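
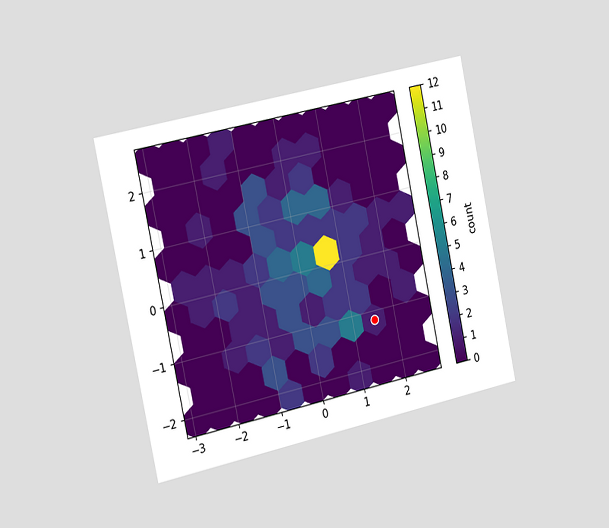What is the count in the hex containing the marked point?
The chart is tilted about 12° counter-clockwise and viewed slightly from the left. The marked hex reads 1 on the colorbar.

1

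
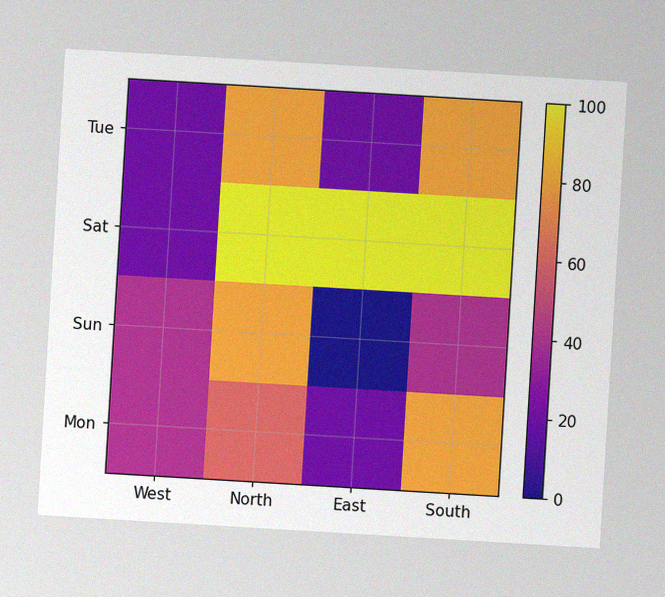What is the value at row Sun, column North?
The chart is tilted about 3° clockwise, with some photo noise. Matching cell (Sun, North) against the colorbar gives 80.

80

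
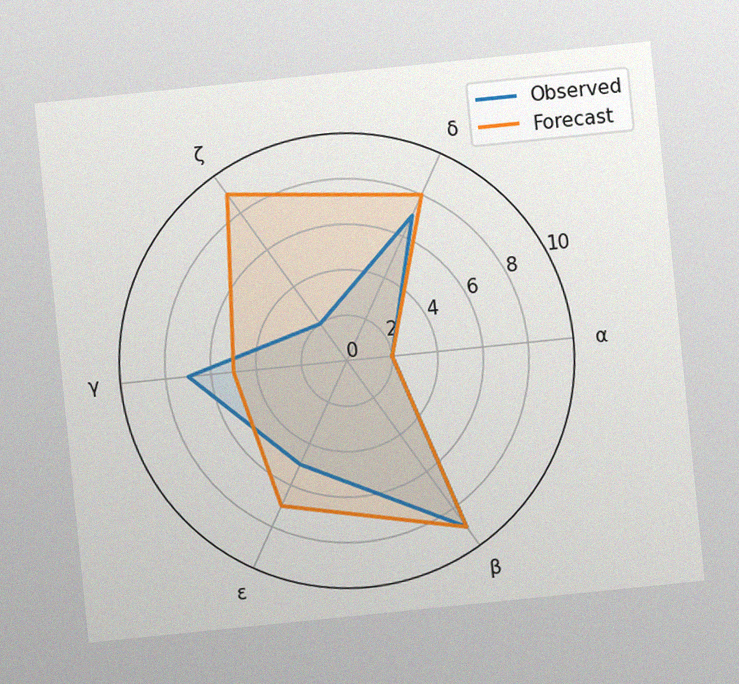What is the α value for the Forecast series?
2

The chart is tilted about 6° counter-clockwise, with some photo noise. On the α axis, Forecast reaches 2.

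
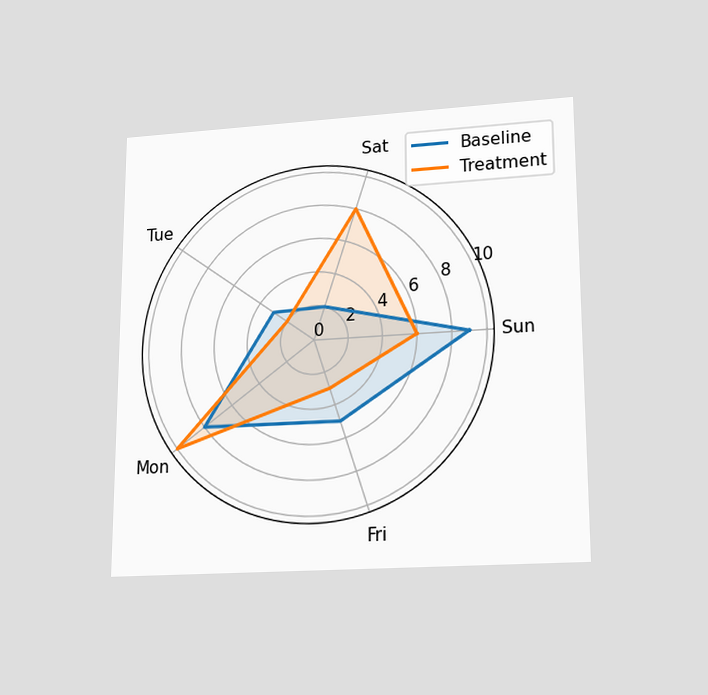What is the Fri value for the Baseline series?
5

The chart is viewed slightly from below. On the Fri axis, Baseline reaches 5.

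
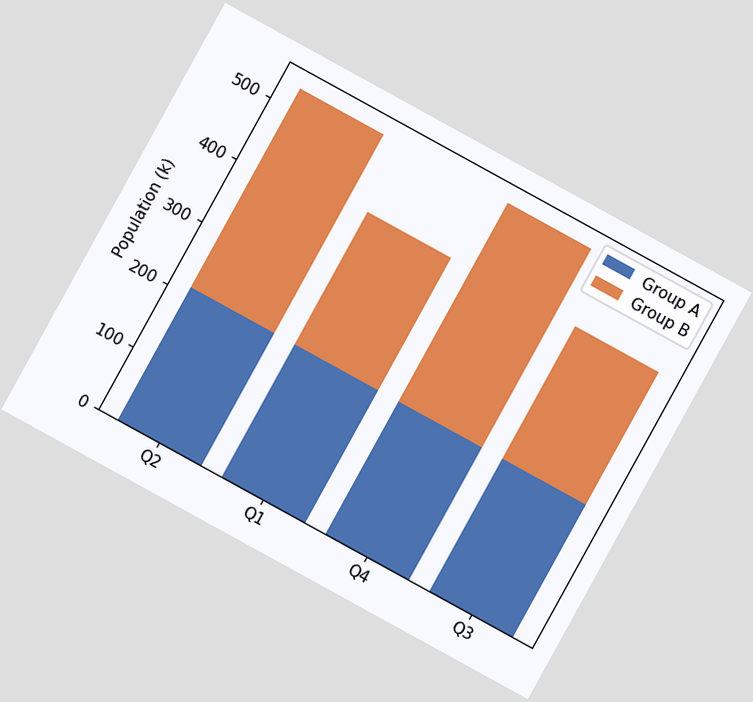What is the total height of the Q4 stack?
The chart is tilted about 29° clockwise. The Q4 stack's top reaches 530k on the y-axis.

530k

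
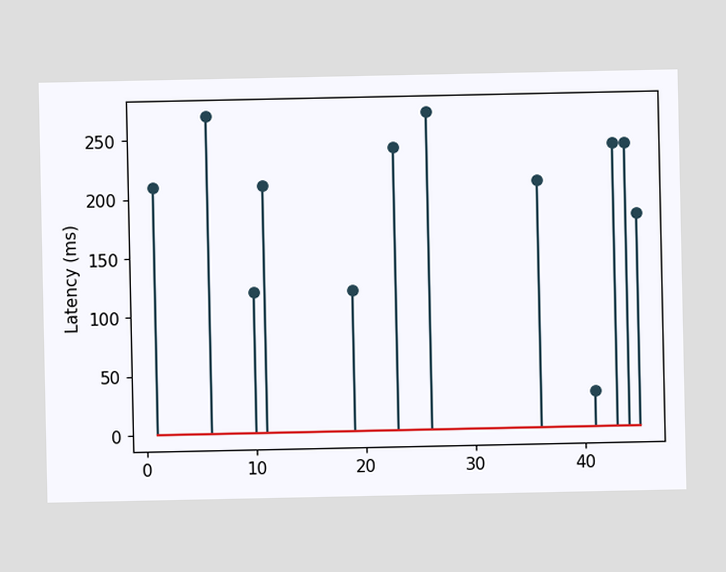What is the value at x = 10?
120ms

The stem at x=10 reaches 120ms.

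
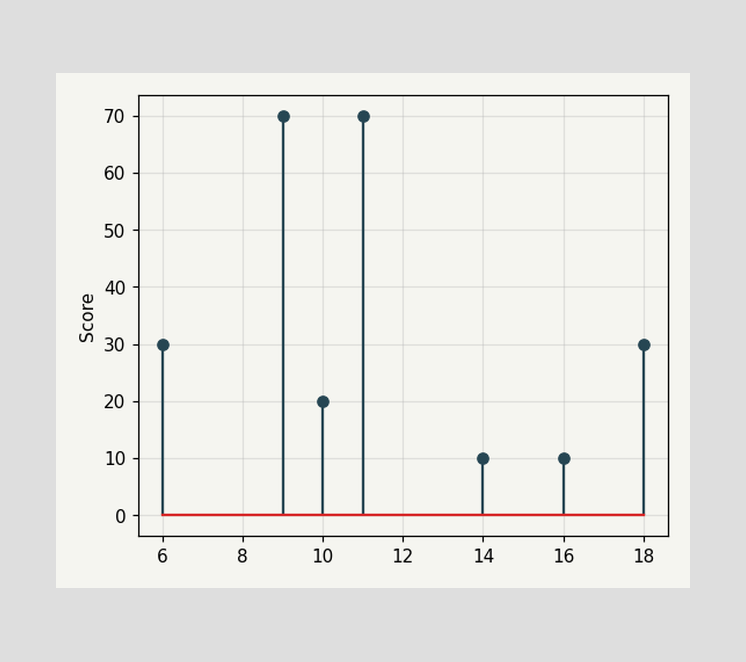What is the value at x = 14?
The stem at x=14 reaches 10.

10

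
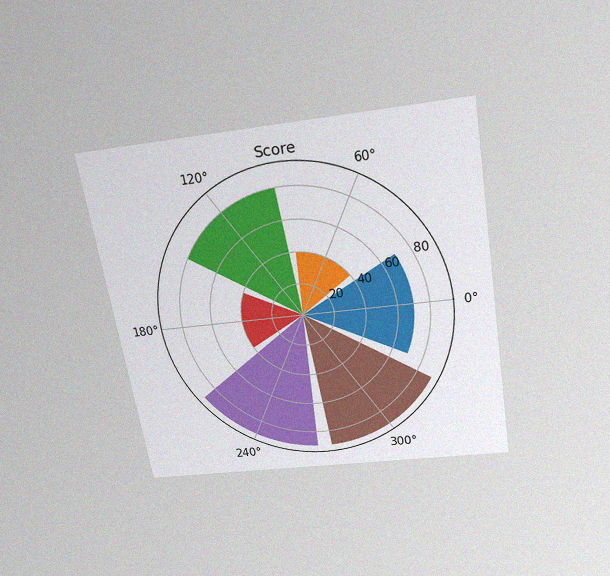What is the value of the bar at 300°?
The chart is tilted about 10° counter-clockwise and viewed slightly from above, with some photo noise. The bar at 300° reaches 90 on the radial axis.

90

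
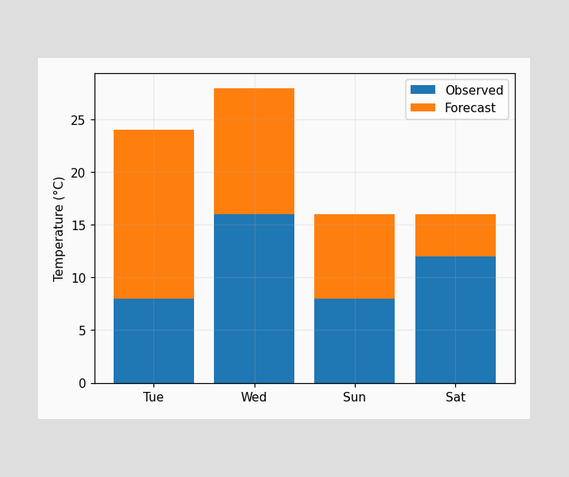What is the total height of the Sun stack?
16°C

The Sun stack's top reaches 16°C on the y-axis.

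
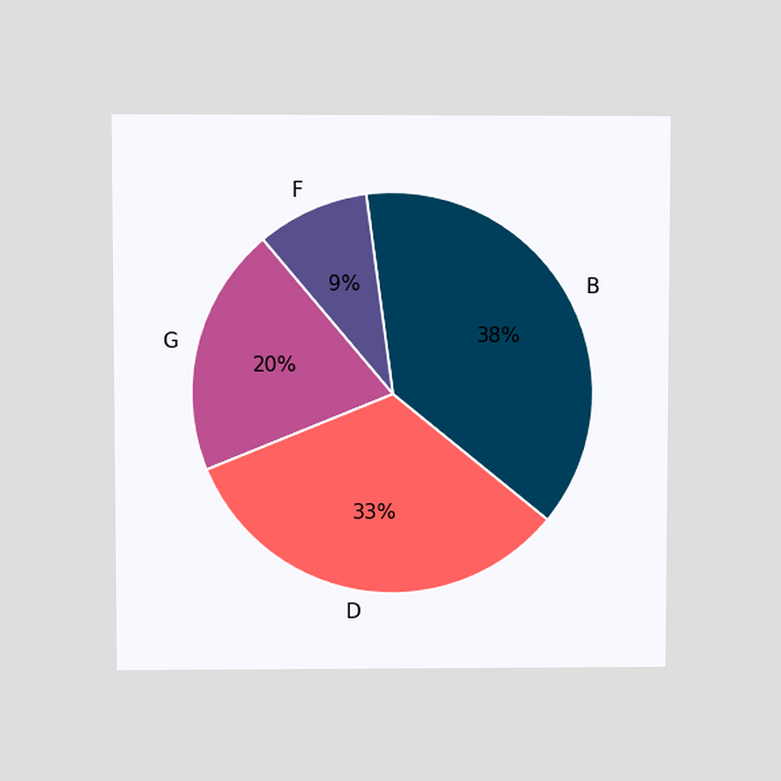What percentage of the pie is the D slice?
The chart is viewed at a slight angle. The D slice takes up 33% of the pie.

33%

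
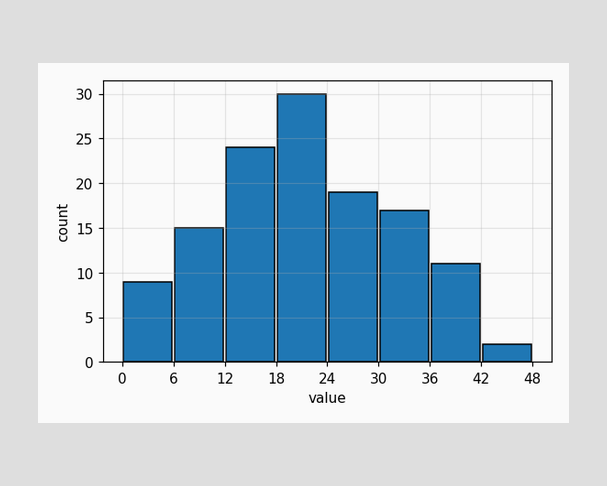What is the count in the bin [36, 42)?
11

The [36, 42) bin has height 11.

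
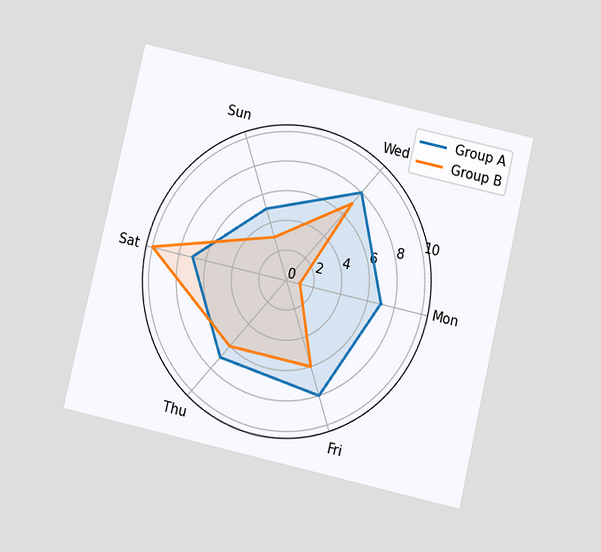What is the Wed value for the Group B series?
7

The chart is tilted about 13° clockwise and viewed slightly from below. On the Wed axis, Group B reaches 7.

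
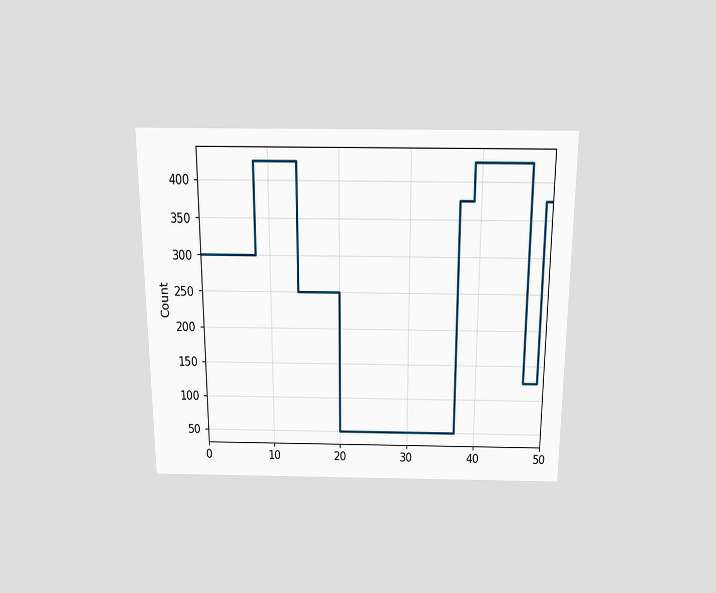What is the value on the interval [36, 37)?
The chart is viewed slightly from above. On [36, 37) the step sits at 50.

50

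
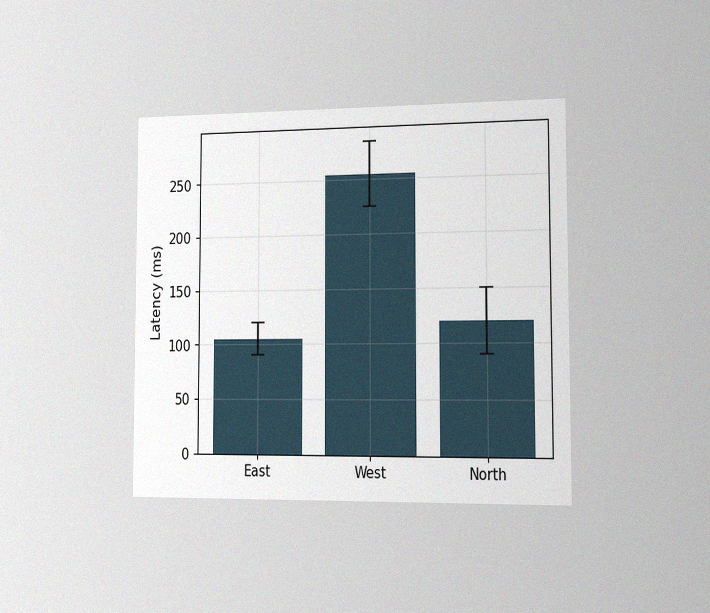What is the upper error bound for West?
The chart is viewed slightly from the right, with some photo noise. The West bar's upper whisker reaches 285ms.

285ms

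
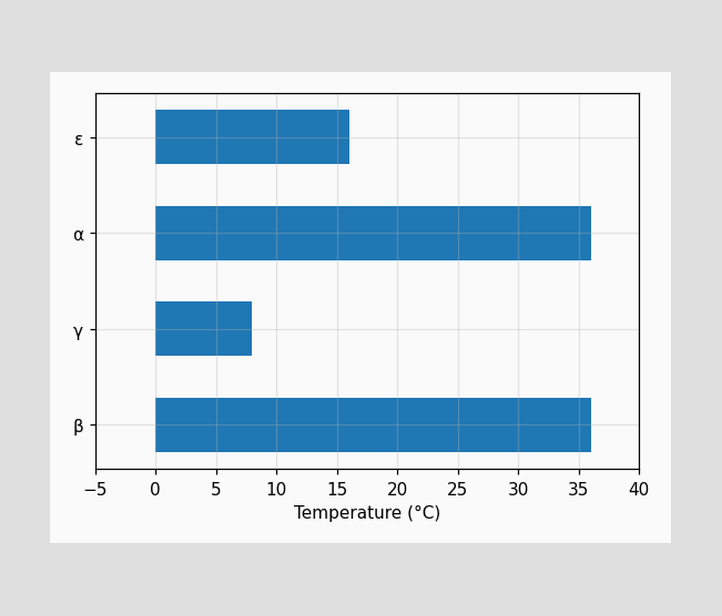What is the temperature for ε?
Reading along the chart's x-axis, the ε bar reaches 16°C.

16°C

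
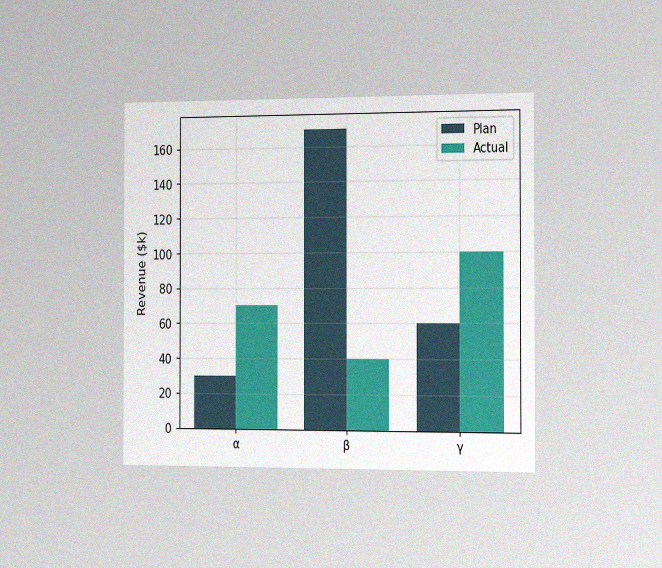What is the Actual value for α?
The chart is viewed slightly from the right, with some photo noise. The Actual bar at α reaches $70k on the y-axis.

$70k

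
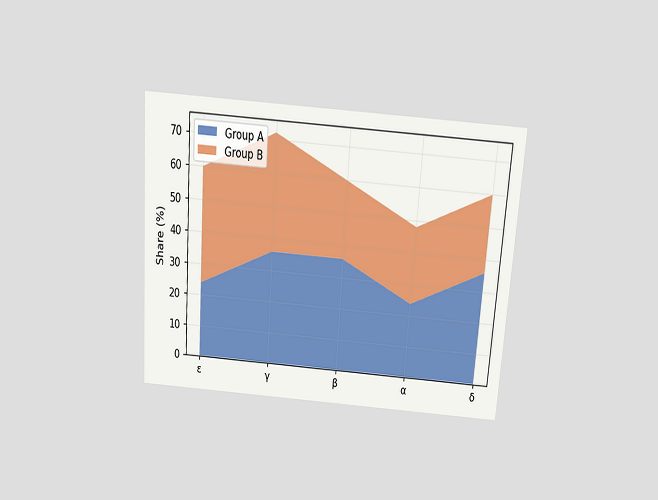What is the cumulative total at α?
The chart is tilted about 4° clockwise and viewed slightly from above. The stacked total at α reaches 48%.

48%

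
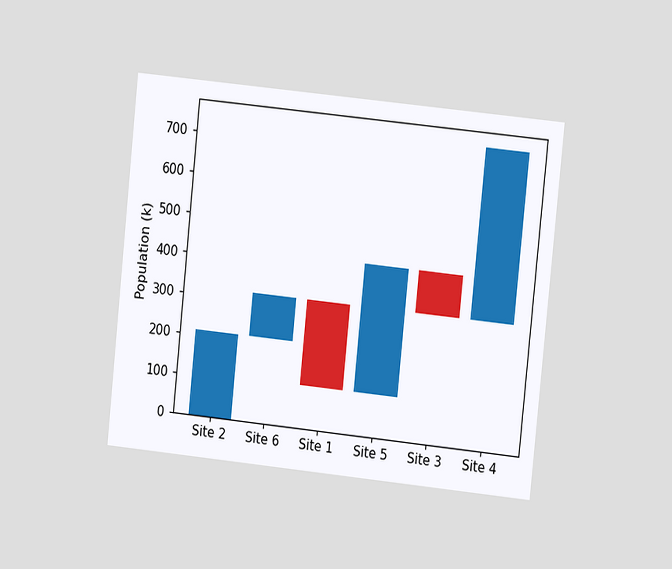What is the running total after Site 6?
318k

The chart is tilted about 6° clockwise and viewed at a slight angle. After Site 6 the running total reaches 318k.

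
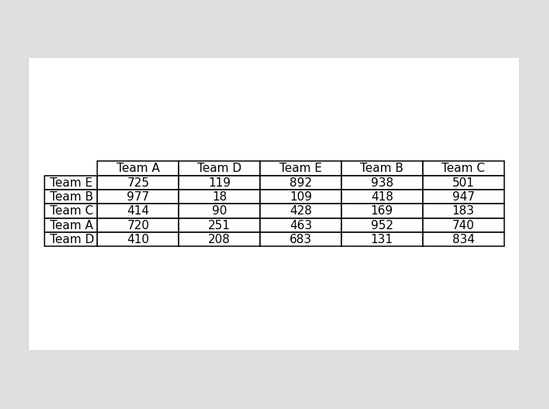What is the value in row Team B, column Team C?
The (Team B, Team C) cell reads 947.

947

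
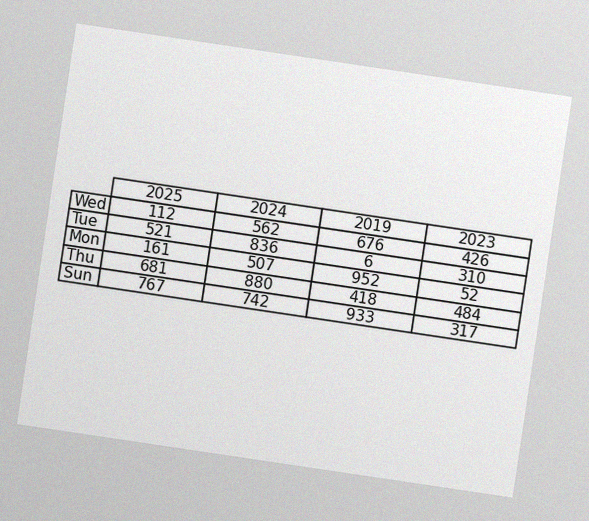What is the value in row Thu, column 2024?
880

The chart is tilted about 8° clockwise, with some photo noise. The (Thu, 2024) cell reads 880.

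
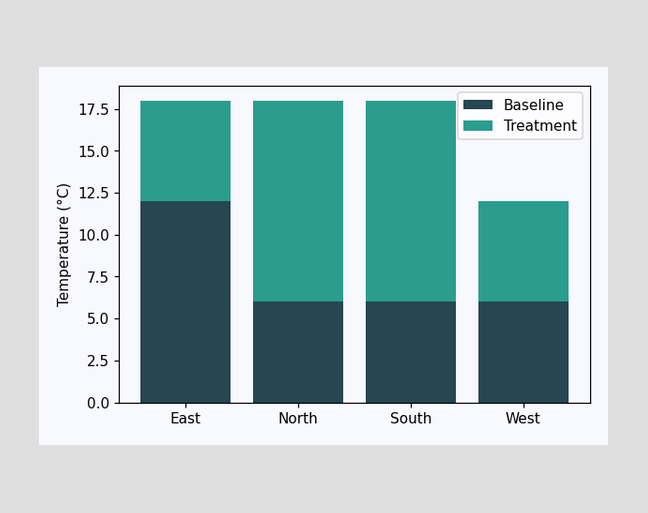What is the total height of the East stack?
18°C

The East stack's top reaches 18°C on the y-axis.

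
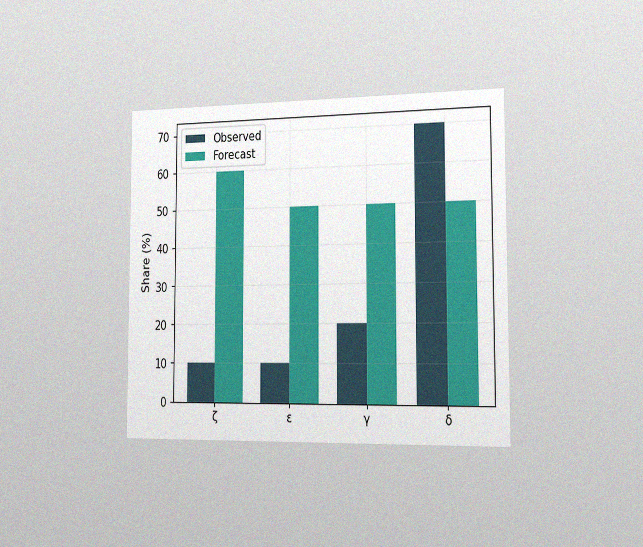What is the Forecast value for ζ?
60%

The chart is viewed slightly from the right, with some photo noise. The Forecast bar at ζ reaches 60% on the y-axis.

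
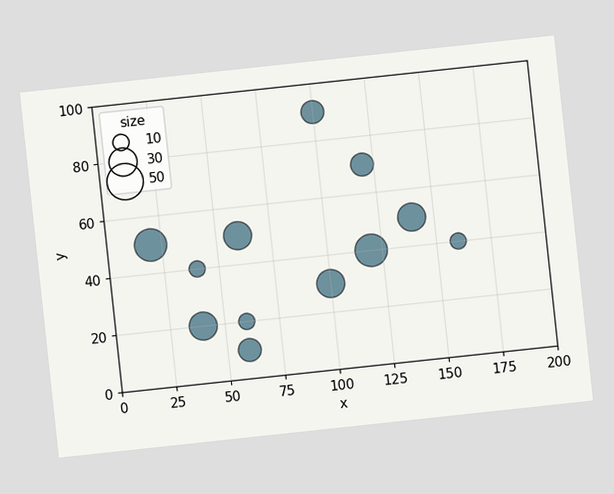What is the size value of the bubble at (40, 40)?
The chart is tilted about 6° counter-clockwise. Matching the bubble at (40, 40) against the size legend gives 10.

10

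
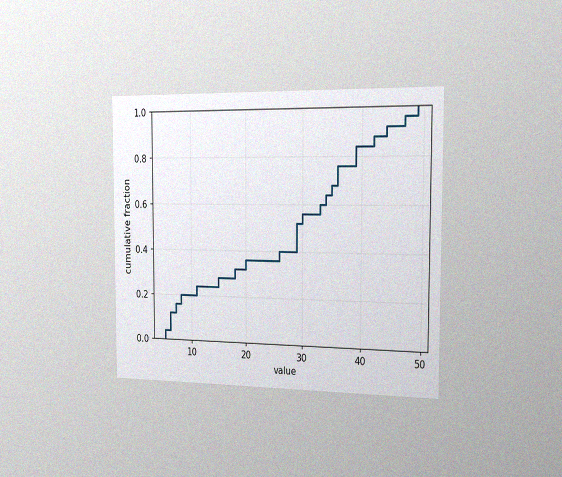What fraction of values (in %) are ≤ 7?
The chart is viewed slightly from the right, with some photo noise. At x=7 the ECDF step is at 16%.

16%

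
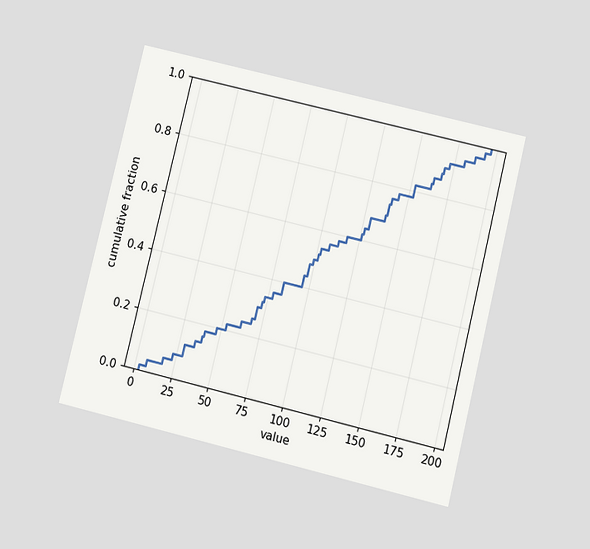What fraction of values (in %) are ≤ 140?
76%

The chart is tilted about 14° clockwise and viewed at a slight angle. At x=140 the ECDF step is at 76%.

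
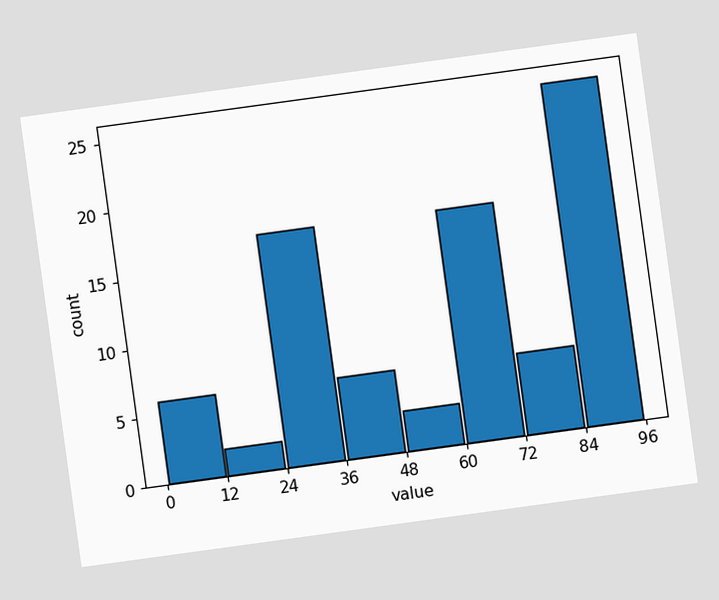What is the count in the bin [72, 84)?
6

The chart is tilted about 8° counter-clockwise. The [72, 84) bin has height 6.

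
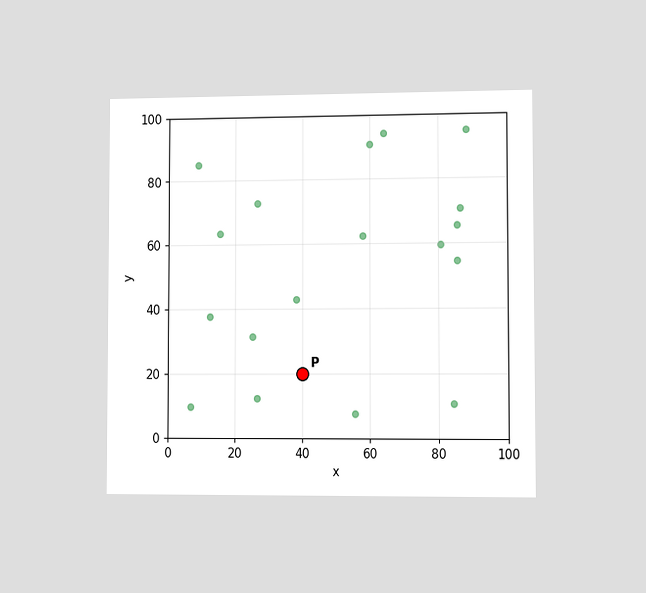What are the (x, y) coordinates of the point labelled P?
(40, 20)

The chart is viewed slightly from the right. Following the gridlines from P to each axis, P sits at (40, 20).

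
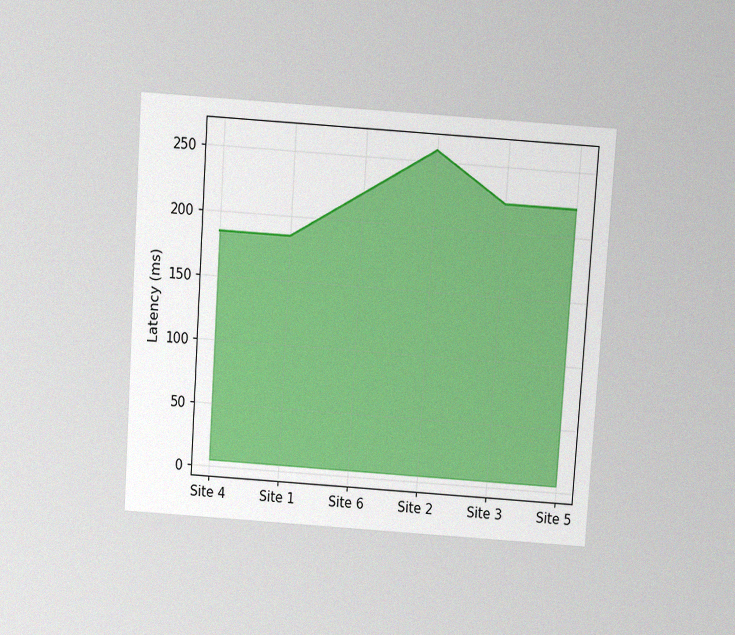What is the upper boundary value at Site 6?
The chart is tilted about 4° clockwise and viewed slightly from above, with some photo noise. At Site 6 the upper boundary is at 222ms.

222ms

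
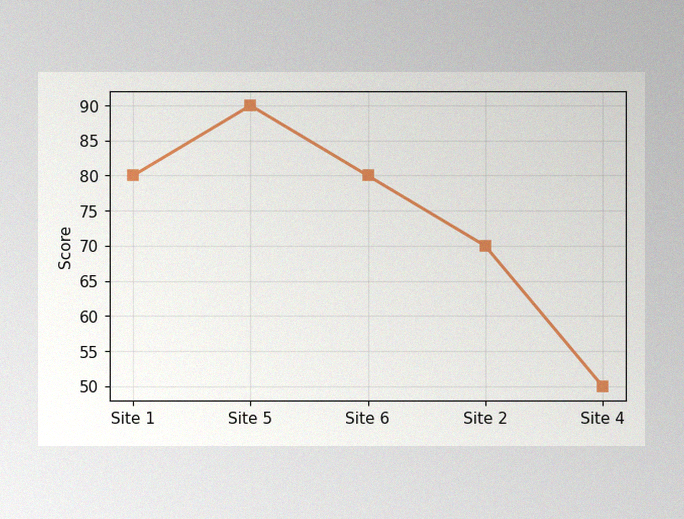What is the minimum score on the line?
The image has some photo noise and uneven lighting. The lowest point is at Site 4, and reading across to the y-axis gives 50.

50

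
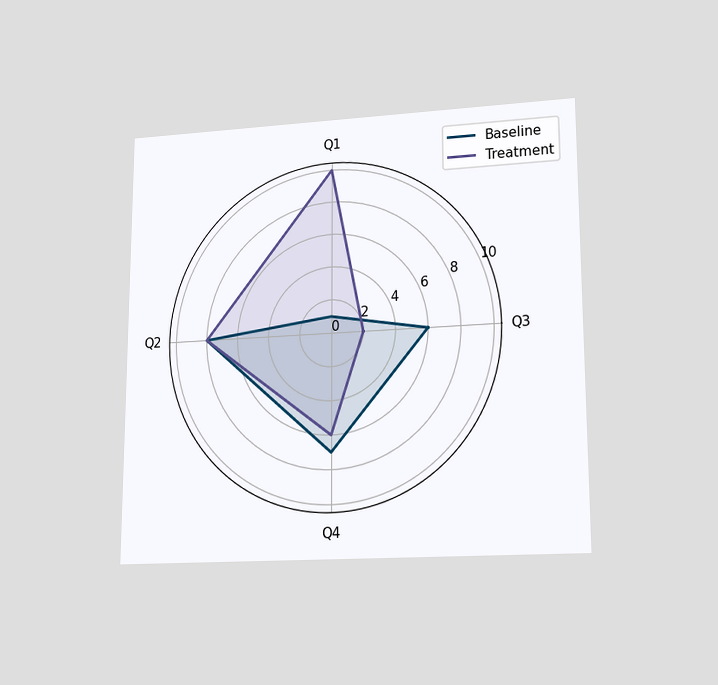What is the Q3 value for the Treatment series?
2

The chart is viewed at a slight angle. On the Q3 axis, Treatment reaches 2.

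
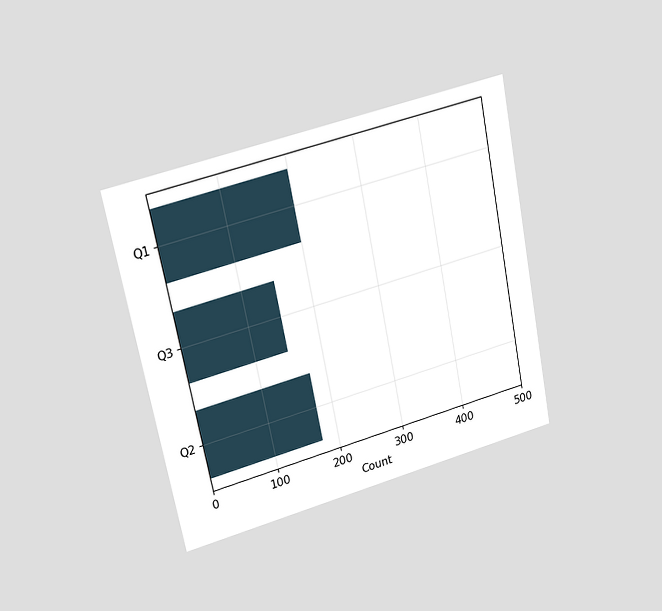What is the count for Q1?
200

The chart is tilted about 11° counter-clockwise and viewed at a slight angle. Reading along the chart's x-axis, the Q1 bar reaches 200.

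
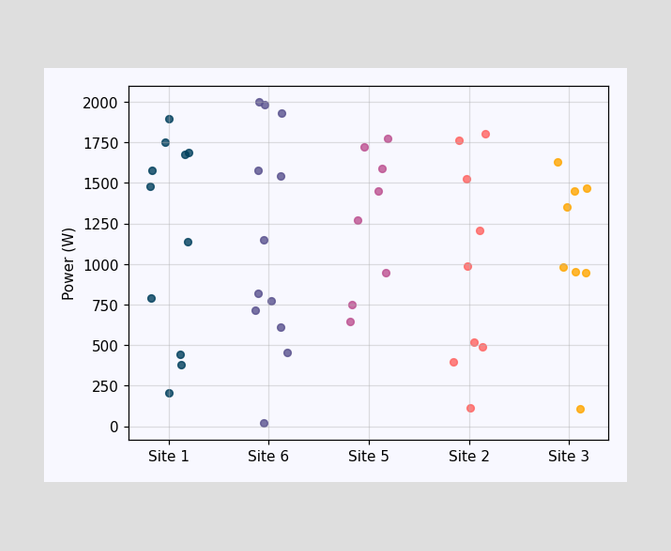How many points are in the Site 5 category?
8

Counting the markers in the Site 5 column gives 8.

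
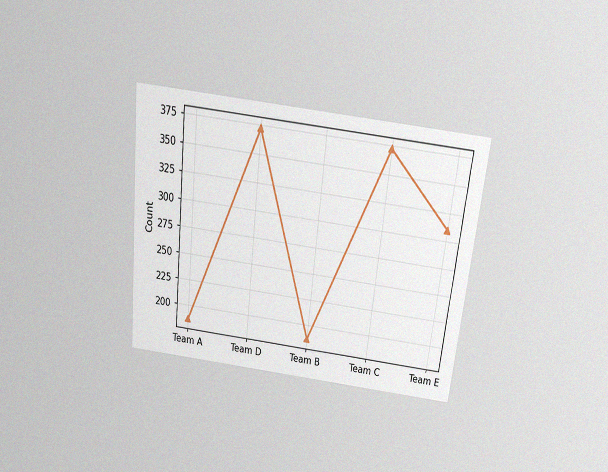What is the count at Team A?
186

The chart is tilted about 6° clockwise and viewed slightly from above, with some photo noise. At Team A, the line is at 186.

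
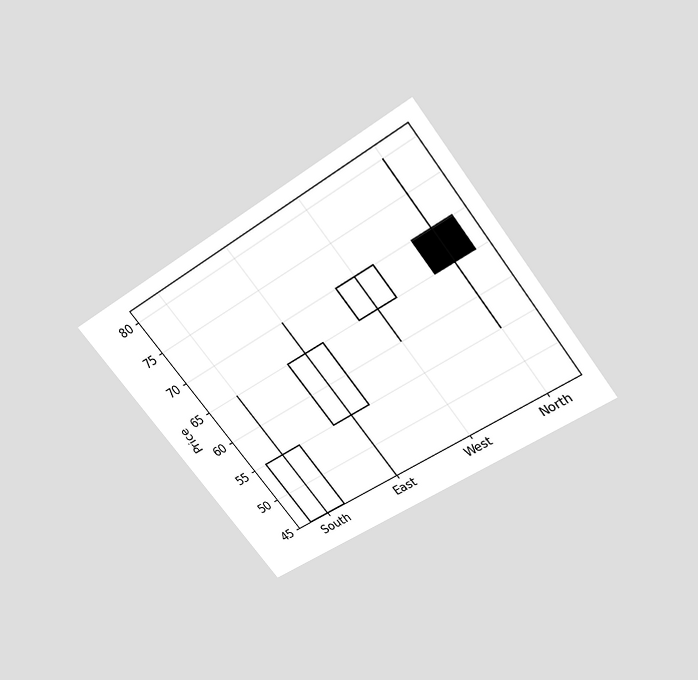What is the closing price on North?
65

The chart is tilted about 37° counter-clockwise and viewed slightly from above. The North candle closes at 65.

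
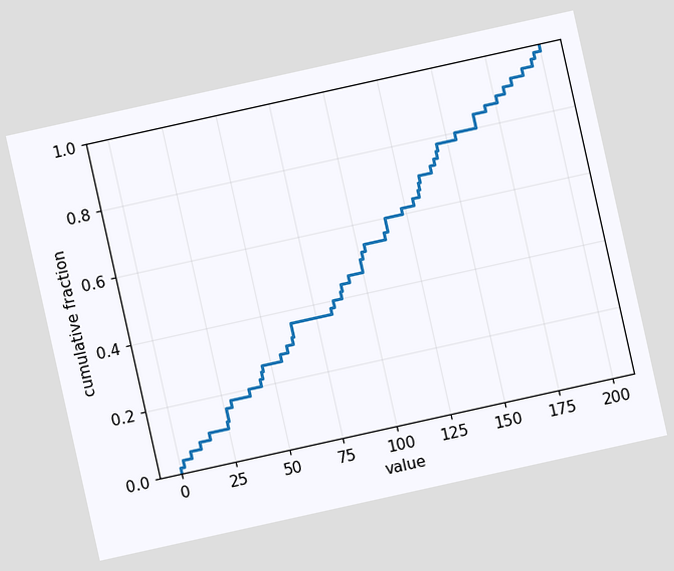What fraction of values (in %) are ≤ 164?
84%

The chart is tilted about 12° counter-clockwise. At x=164 the ECDF step is at 84%.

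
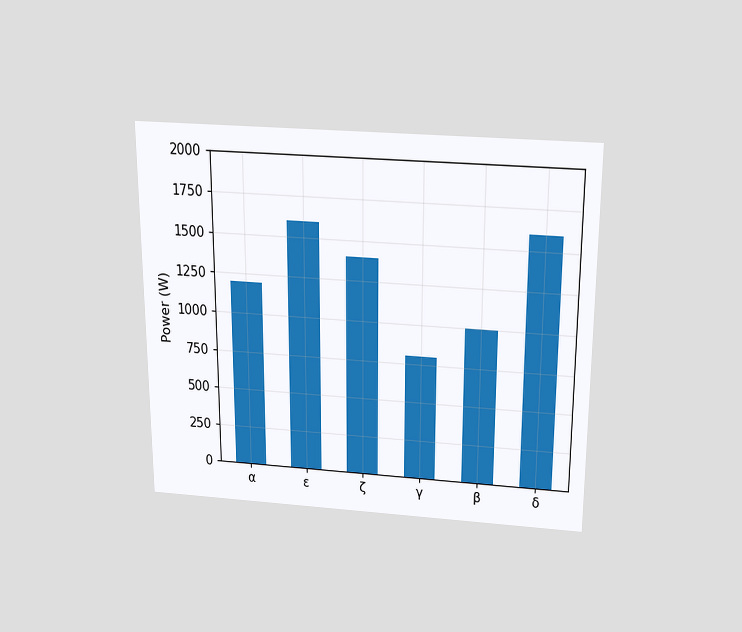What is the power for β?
1000W

The chart is viewed slightly from above. Reading along the chart's y-axis, the β bar reaches 1000W.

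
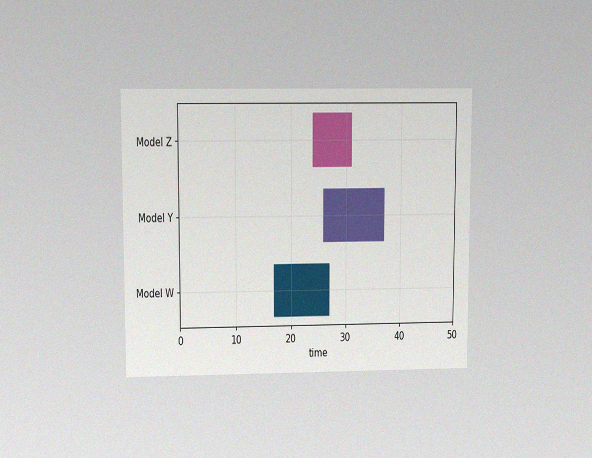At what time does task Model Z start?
24

The chart is viewed at a slight angle, with some photo noise. The Model Z bar begins at t=24.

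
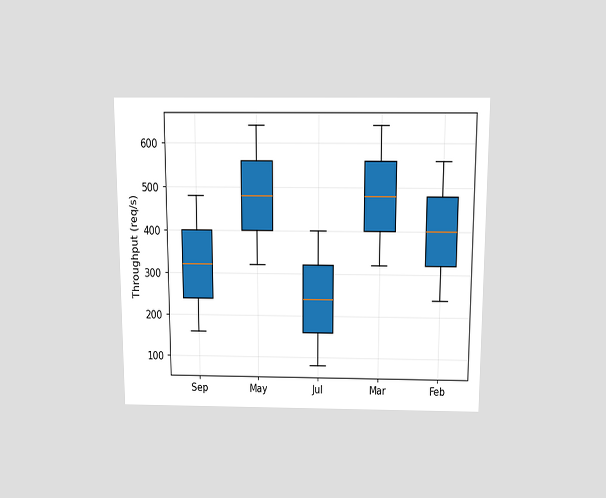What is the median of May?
480req/s

The chart is viewed slightly from above. The median line in the May box sits at 480req/s.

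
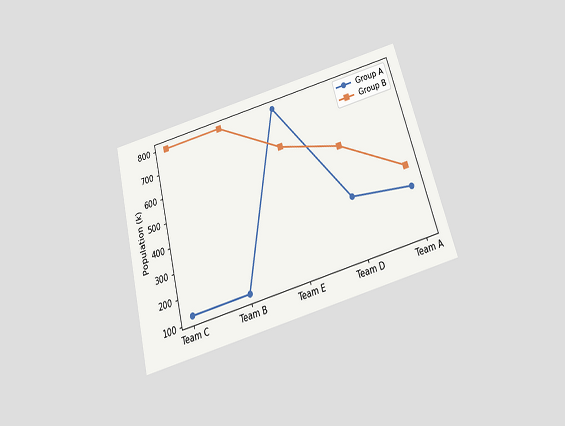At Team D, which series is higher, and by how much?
Group B, by 210k

The chart is tilted about 15° counter-clockwise and viewed slightly from below. At Team D, Group B sits above the other line by 210k.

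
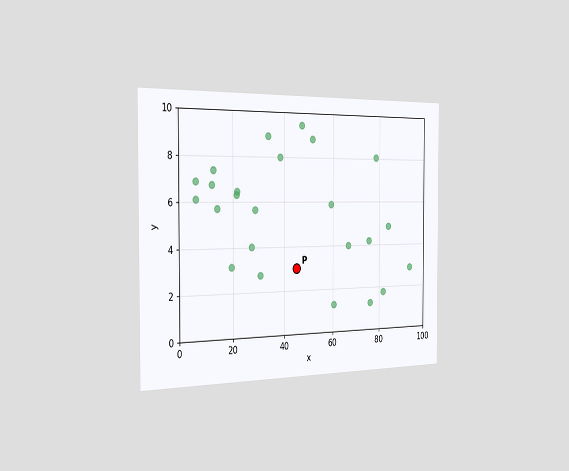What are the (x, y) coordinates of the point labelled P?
(45, 3)

The chart is viewed slightly from the left. Following the gridlines from P to each axis, P sits at (45, 3).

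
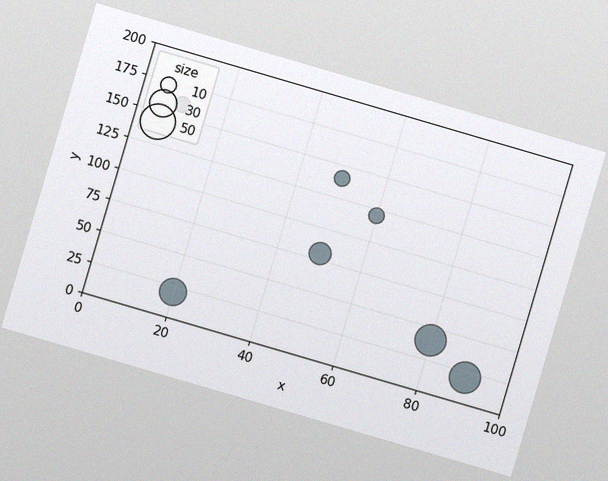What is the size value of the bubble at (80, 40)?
The chart is tilted about 16° clockwise, with some photo noise. Matching the bubble at (80, 40) against the size legend gives 40.

40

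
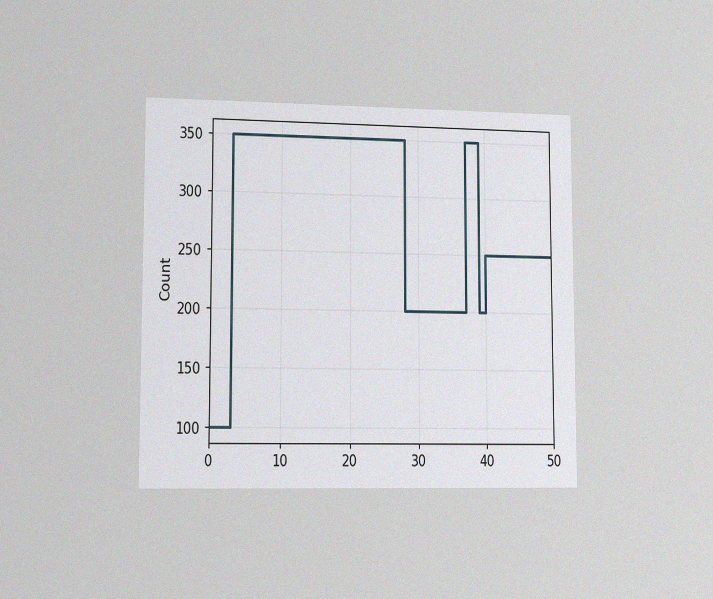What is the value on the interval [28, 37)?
The chart is viewed slightly from the left, with some photo noise. On [28, 37) the step sits at 200.

200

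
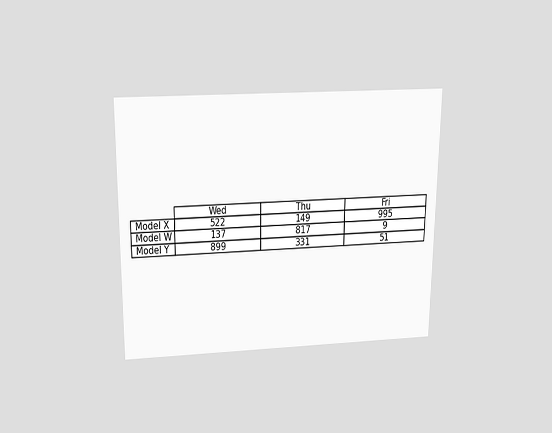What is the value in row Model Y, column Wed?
The chart is viewed slightly from above. The (Model Y, Wed) cell reads 899.

899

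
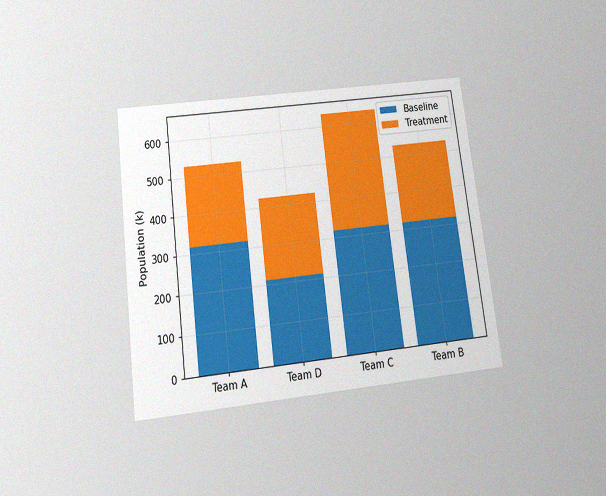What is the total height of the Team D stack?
424k

The chart is tilted about 7° counter-clockwise and viewed slightly from below, with some photo noise. The Team D stack's top reaches 424k on the y-axis.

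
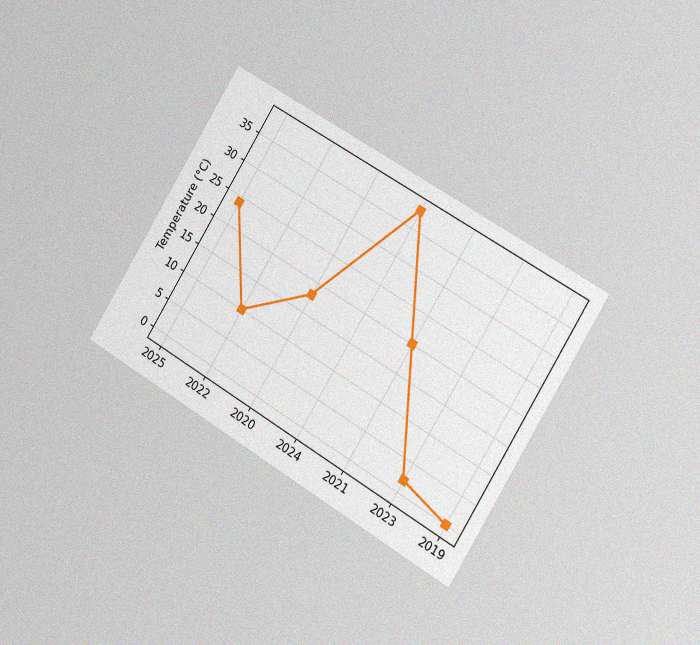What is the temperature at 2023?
The chart is tilted about 32° clockwise and viewed slightly from the right, with some photo noise. At 2023, the line is at 2°C.

2°C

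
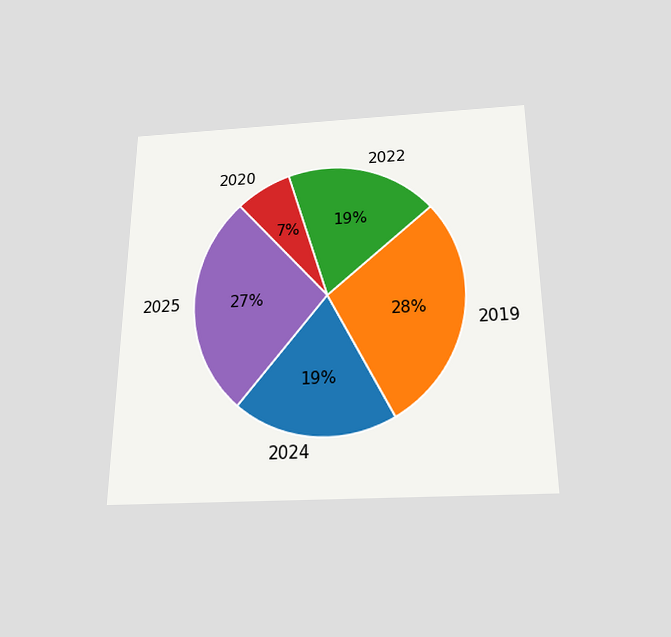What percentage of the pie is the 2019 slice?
28%

The chart is viewed slightly from below. The 2019 slice takes up 28% of the pie.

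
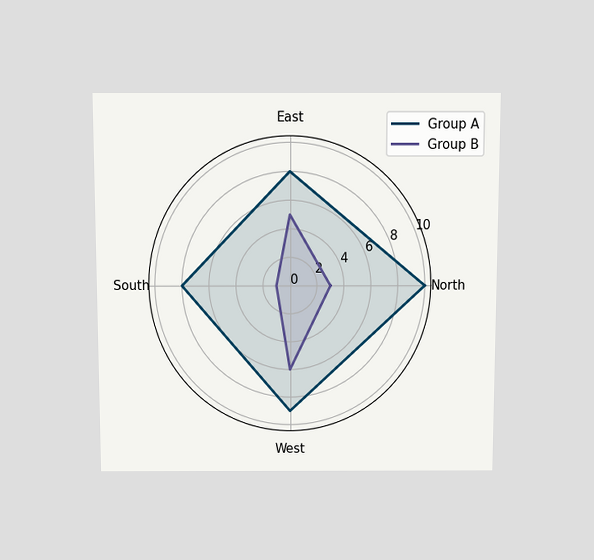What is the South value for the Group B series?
1

The chart is viewed slightly from above. On the South axis, Group B reaches 1.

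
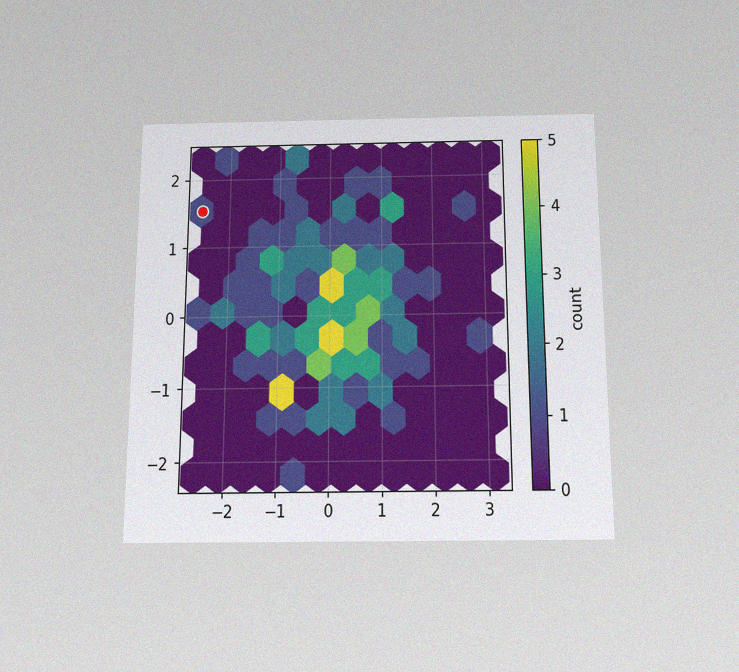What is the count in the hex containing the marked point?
The chart is viewed slightly from below, with some photo noise. The marked hex reads 1 on the colorbar.

1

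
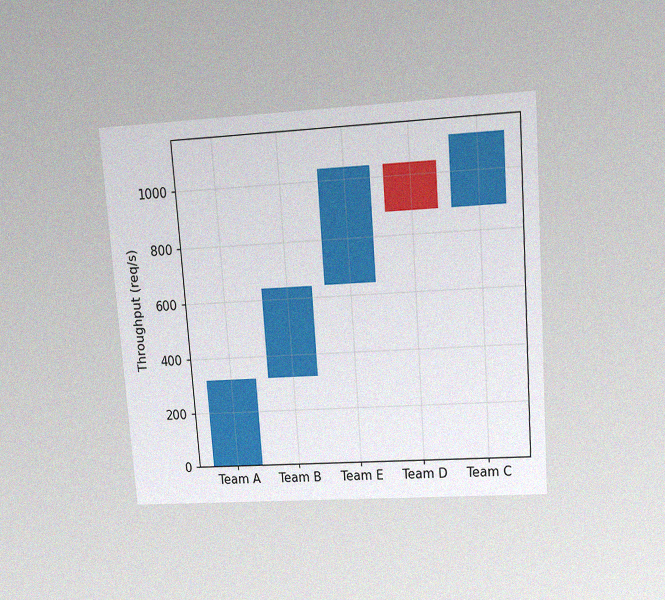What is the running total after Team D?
The chart is tilted about 4° counter-clockwise and viewed at a slight angle, with some photo noise. After Team D the running total reaches 880req/s.

880req/s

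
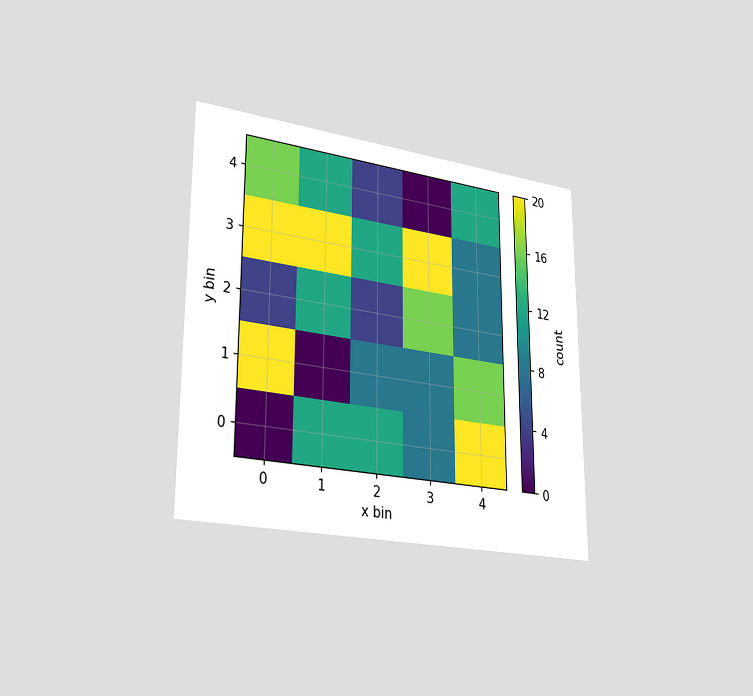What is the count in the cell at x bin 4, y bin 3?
8

The chart is viewed slightly from the left. Matching the cell (4, 3) against the colorbar gives 8.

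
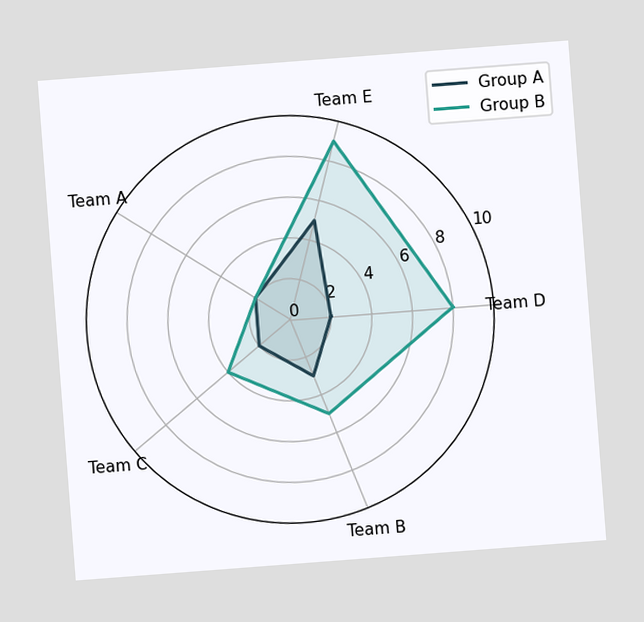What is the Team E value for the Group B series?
The chart is tilted about 4° counter-clockwise. On the Team E axis, Group B reaches 9.

9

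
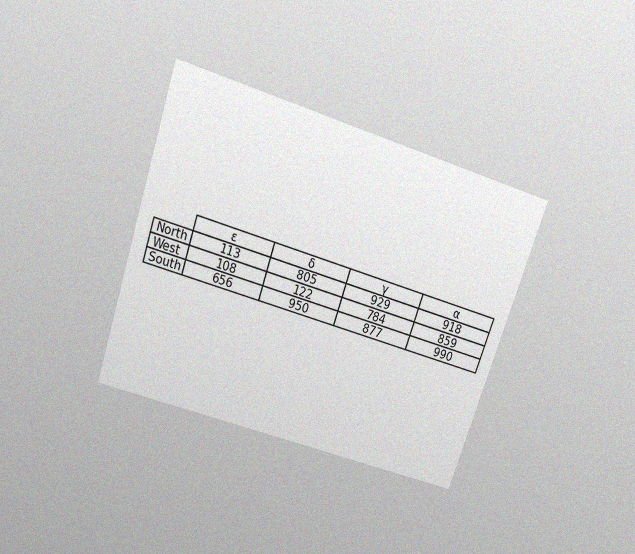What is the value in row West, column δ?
The chart is tilted about 18° clockwise and viewed slightly from above, with some photo noise. The (West, δ) cell reads 122.

122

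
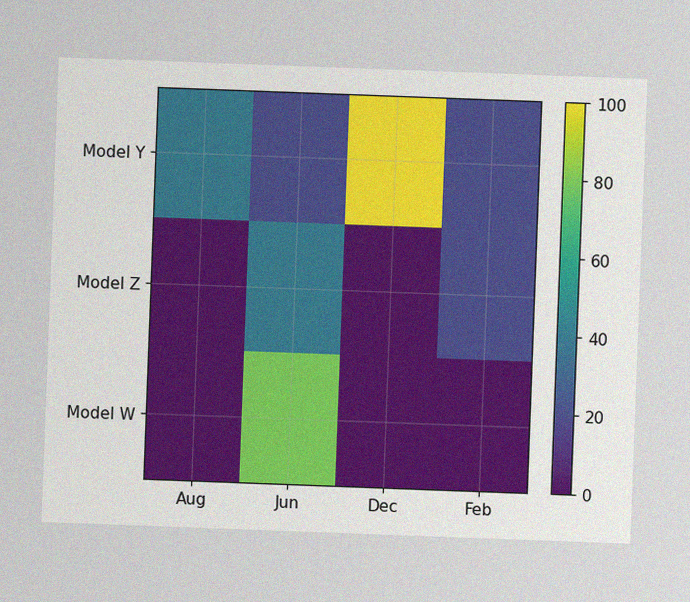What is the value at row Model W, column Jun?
The chart is tilted about 2° clockwise, with some photo noise. Matching cell (Model W, Jun) against the colorbar gives 80.

80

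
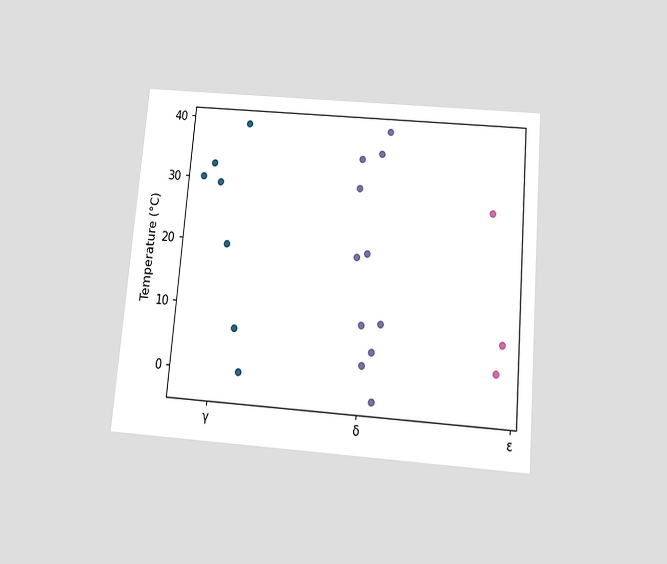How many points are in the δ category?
The chart is tilted about 5° clockwise and viewed slightly from below. Counting the markers in the δ column gives 11.

11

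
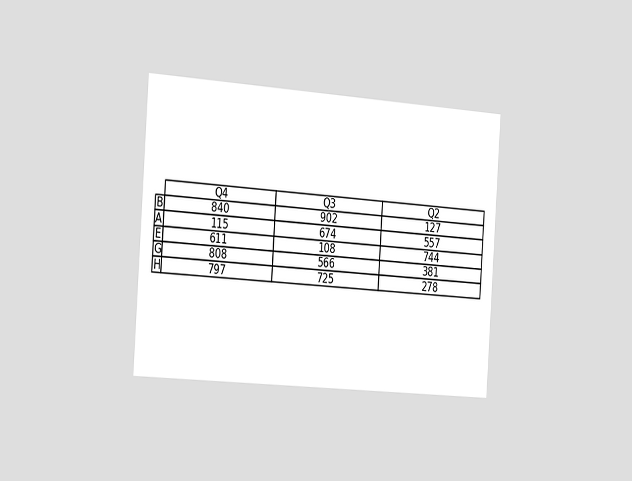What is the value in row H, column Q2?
The chart is tilted about 4° clockwise and viewed slightly from the left. The (H, Q2) cell reads 278.

278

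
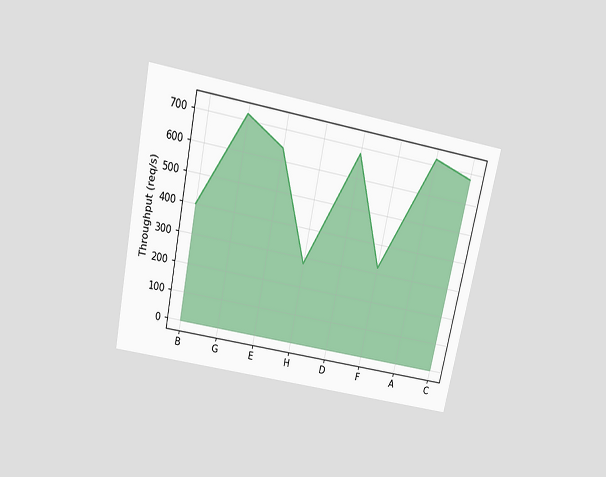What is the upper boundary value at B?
The chart is tilted about 12° clockwise and viewed slightly from above. At B the upper boundary is at 400req/s.

400req/s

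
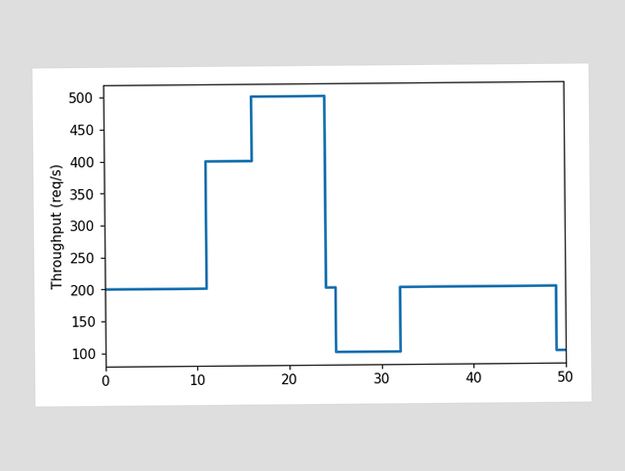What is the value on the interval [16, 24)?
On [16, 24) the step sits at 500req/s.

500req/s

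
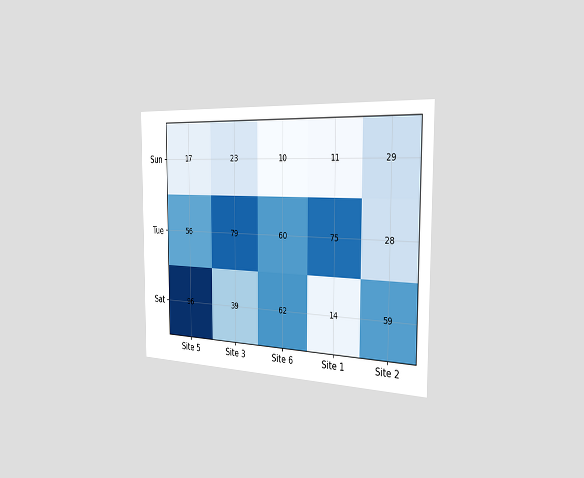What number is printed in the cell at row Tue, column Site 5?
56

The chart is viewed slightly from the right. The (Tue, Site 5) cell reads 56.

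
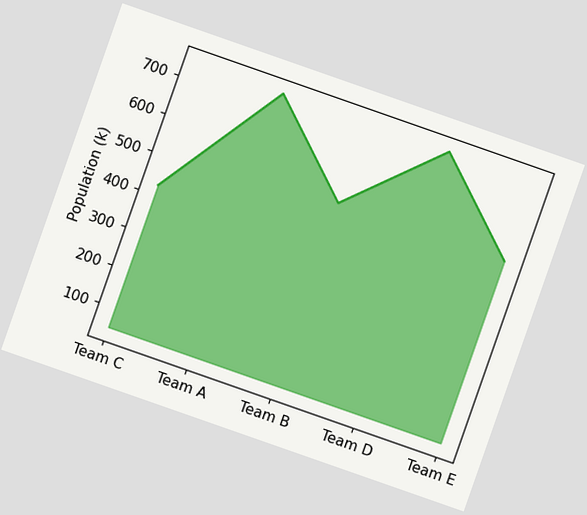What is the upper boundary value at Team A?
The chart is tilted about 19° clockwise. At Team A the upper boundary is at 742k.

742k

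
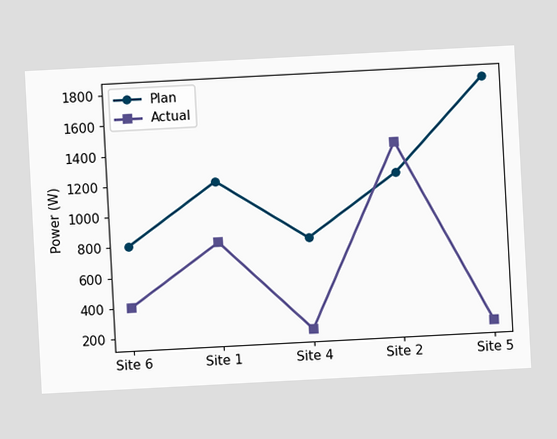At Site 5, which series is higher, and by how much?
Plan, by 1600W

The chart is tilted about 3° counter-clockwise. At Site 5, Plan sits above the other line by 1600W.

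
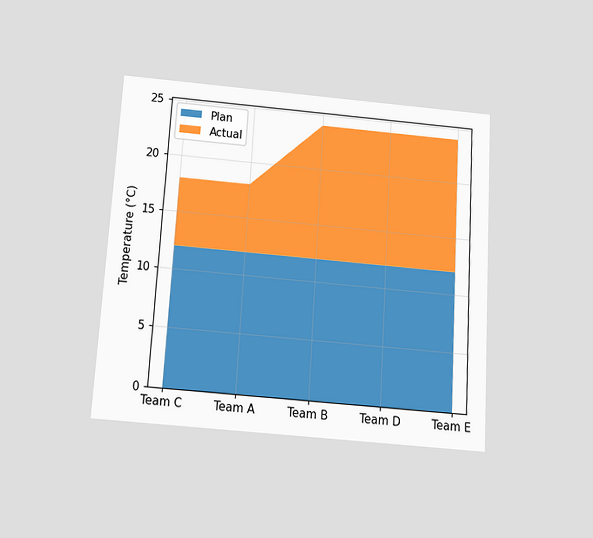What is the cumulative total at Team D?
24°C

The chart is tilted about 3° clockwise and viewed slightly from below. The stacked total at Team D reaches 24°C.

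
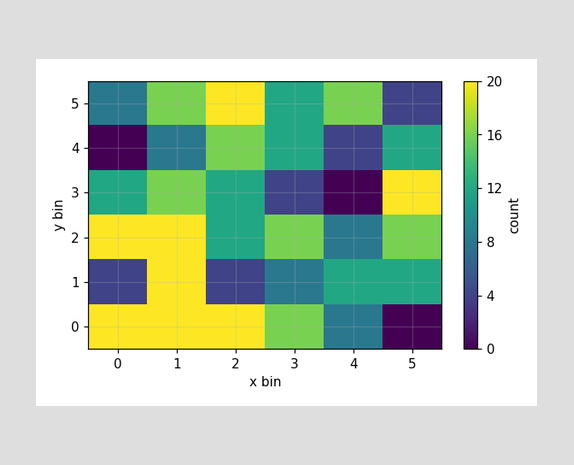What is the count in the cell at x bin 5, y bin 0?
0

Matching the cell (5, 0) against the colorbar gives 0.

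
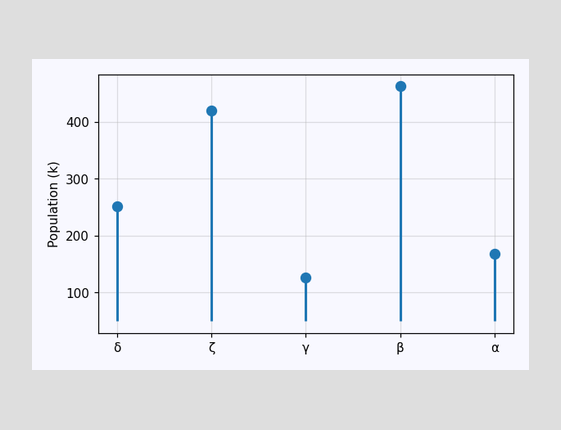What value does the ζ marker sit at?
420k

The ζ marker sits at 420k.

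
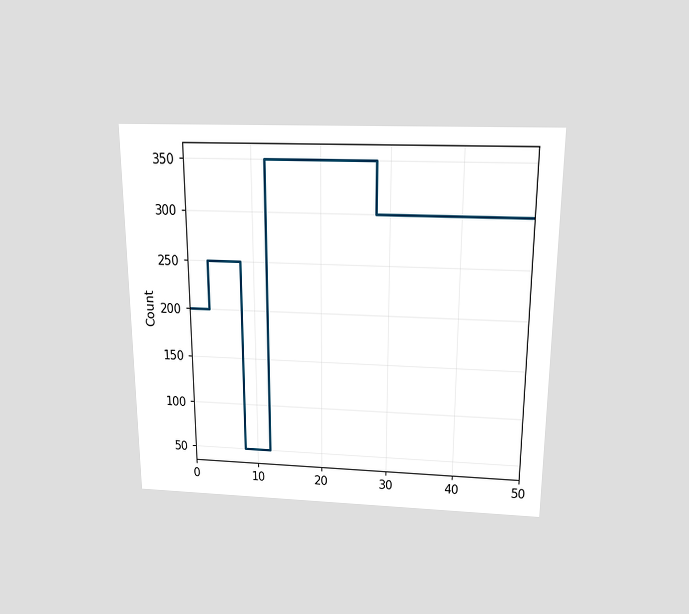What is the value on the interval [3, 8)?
250

The chart is viewed slightly from above. On [3, 8) the step sits at 250.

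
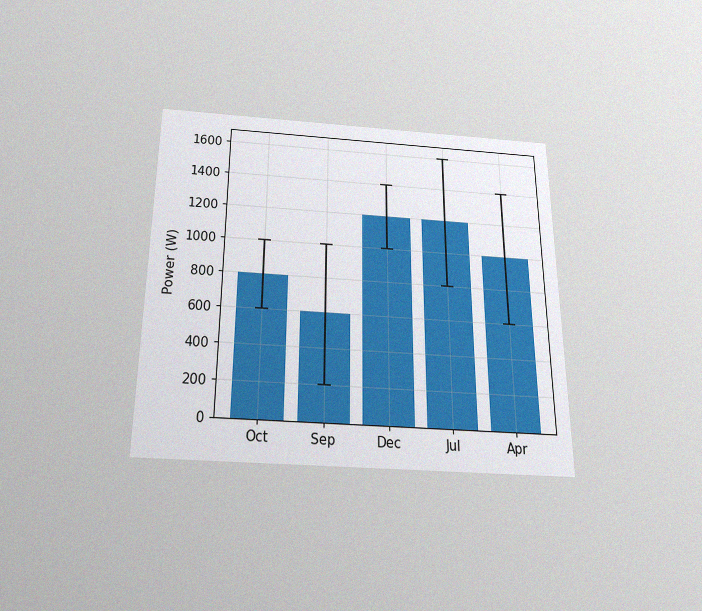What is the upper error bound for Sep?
The chart is viewed slightly from below, with some photo noise. The Sep bar's upper whisker reaches 1000W.

1000W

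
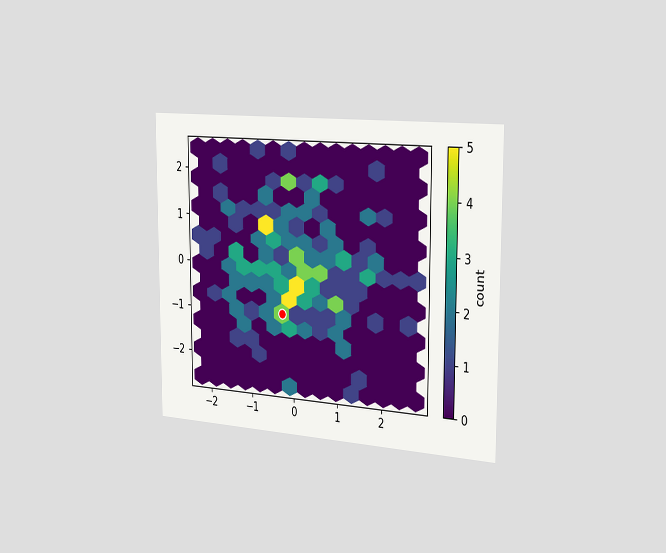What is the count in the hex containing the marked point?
4

The chart is viewed slightly from the right. The marked hex reads 4 on the colorbar.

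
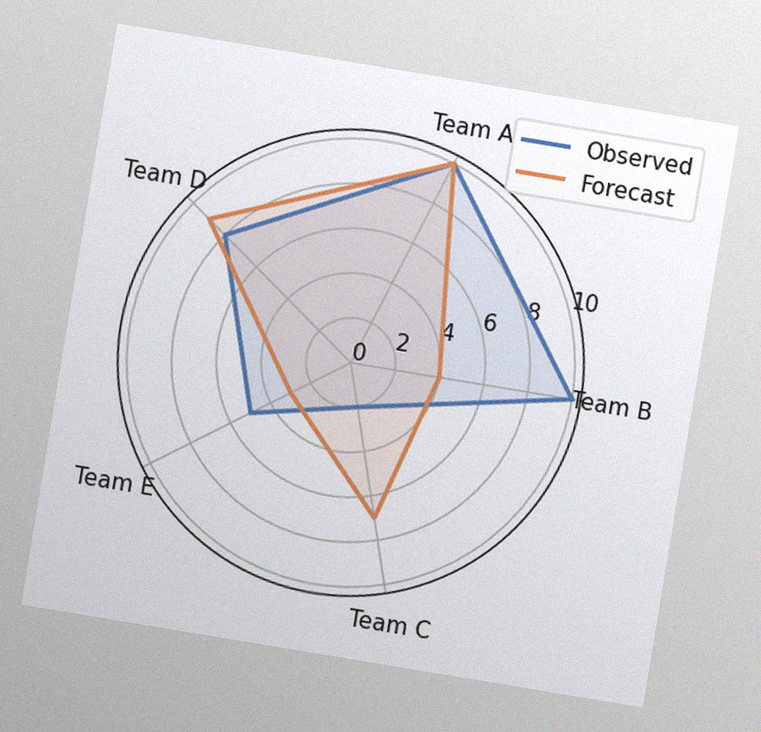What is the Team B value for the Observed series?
10

The chart is tilted about 9° clockwise, with some photo noise. On the Team B axis, Observed reaches 10.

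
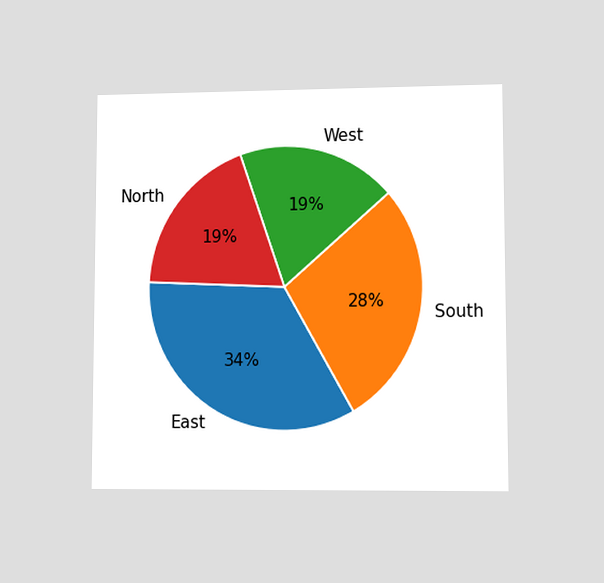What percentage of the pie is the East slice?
34%

The chart is viewed at a slight angle. The East slice takes up 34% of the pie.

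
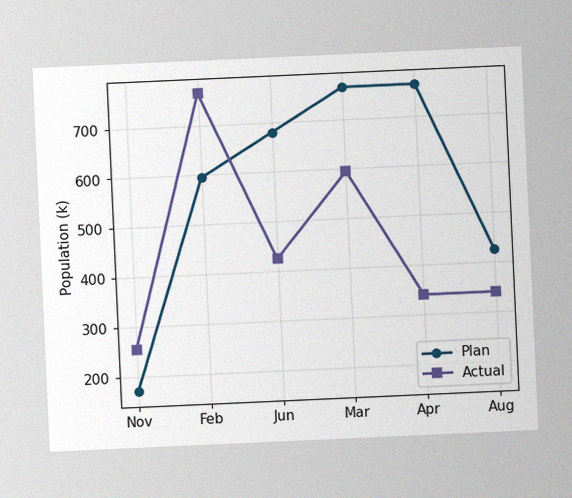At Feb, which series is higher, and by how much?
The chart is tilted about 3° counter-clockwise, with some photo noise. At Feb, Actual sits above the other line by 170k.

Actual, by 170k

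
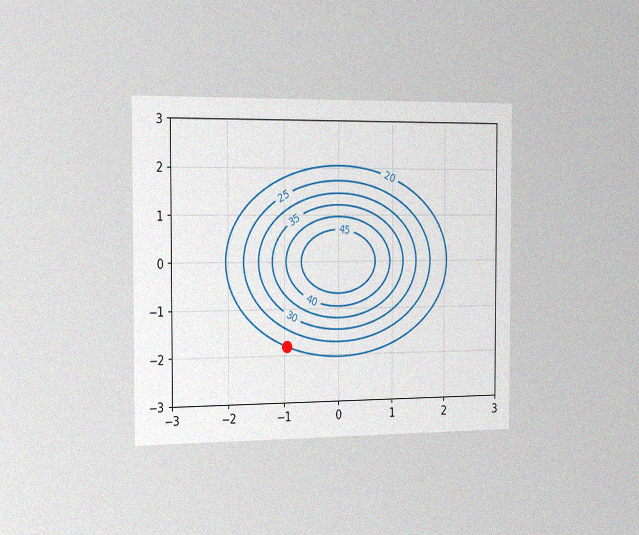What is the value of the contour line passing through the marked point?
The chart is viewed slightly from the left, with some photo noise. The marked point sits on the contour labelled 20.

20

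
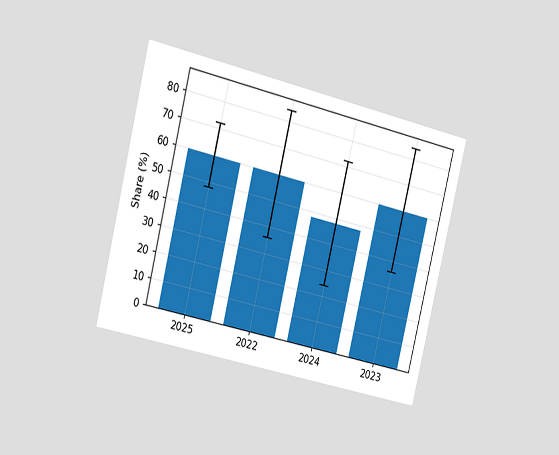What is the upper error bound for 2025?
The chart is tilted about 14° clockwise and viewed slightly from the left. The 2025 bar's upper whisker reaches 72%.

72%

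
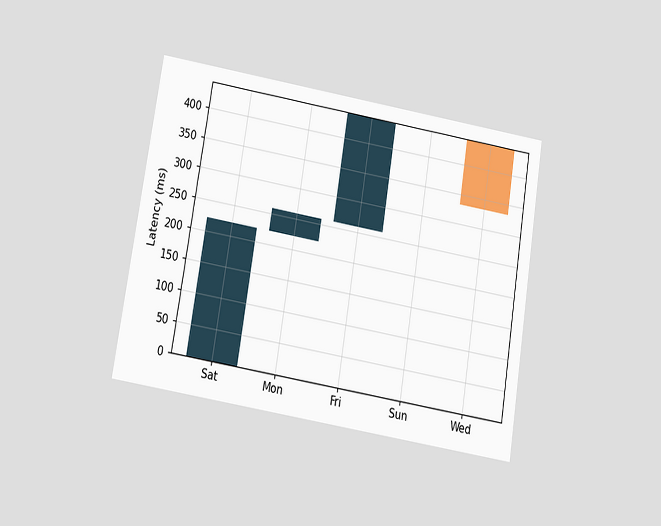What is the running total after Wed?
The chart is tilted about 9° clockwise and viewed slightly from below. After Wed the running total reaches 333ms.

333ms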